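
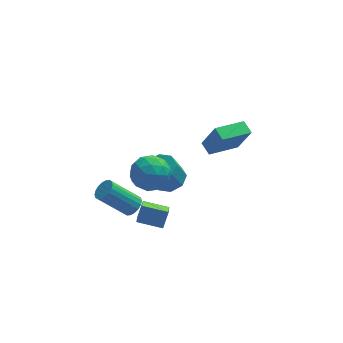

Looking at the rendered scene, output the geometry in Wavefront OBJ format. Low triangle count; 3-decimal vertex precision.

v -1.192 0.272 0.606
v -0.662 -0.465 0.671
v -1.218 -0.749 1.98
v -1.748 -0.012 1.914
v -0.356 0.107 0.925
v -0.912 -0.177 2.234
v -0.54 0.776 0.992
v -1.096 0.491 2.301
v -1.106 1.149 0.833
v -1.662 0.865 2.141
v -1.722 1.009 0.54
v -2.278 0.725 1.849
v -2.028 0.437 0.286
v -2.584 0.153 1.595
v -1.844 -0.231 0.219
v -2.4 -0.516 1.528
v -1.278 -0.605 0.379
v -1.834 -0.889 1.687
v -3.27 -1.102 -0.014
v -2.829 -0.897 0.402
v -4.268 -0.773 1.87
v -4.71 -0.978 1.454
v -2.925 -0.655 0.287
v -4.365 -0.531 1.755
v -3.089 -0.501 0.113
v -4.529 -0.377 1.581
v -3.29 -0.466 -0.087
v -4.729 -0.342 1.381
v -3.486 -0.558 -0.272
v -4.926 -0.434 1.196
v -3.64 -0.756 -0.406
v -5.08 -0.632 1.062
v -3.72 -1.024 -0.462
v -5.16 -0.9 1.006
v -3.712 -1.307 -0.43
v -5.151 -1.183 1.038
v -3.615 -1.549 -0.315
v -5.055 -1.425 1.153
v -3.451 -1.703 -0.141
v -4.891 -1.579 1.327
v -3.251 -1.738 0.059
v -4.69 -1.614 1.527
v -3.054 -1.646 0.244
v -4.494 -1.522 1.712
v -2.9 -1.448 0.378
v -4.34 -1.324 1.846
v -2.82 -1.18 0.434
v -4.26 -1.056 1.902
v 1.039 1.682 0.958
v 1.651 1.237 2.558
v 0.756 2.4 1.265
v 1.368 1.955 2.865
v 2.692 2.505 0.555
v 3.304 2.06 2.155
v 2.409 3.223 0.862
v 3.021 2.778 2.462
v -1.906 -2.607 -0.106
v -2.042 -3.353 0.277
v -3.172 -2.218 0.202
v -3.308 -2.964 0.585
v -1.572 -2.216 0.775
v -1.708 -2.962 1.158
v -2.838 -1.827 1.083
v -2.974 -2.573 1.466
v -3.169 -1.437 3.952
v -2.377 -0.75 3.605
v -2.503 -2.73 2.915
v -1.711 -2.043 2.568
v -1.709 -2.407 3.61
v -2.12 -1.608 4.251
v -2.76 -1.872 2.269
v -3.171 -1.073 2.91
v -2.124 -1.02 2.564
v -1.474 -1.35 3.394
v -3.406 -2.13 3.126
v -2.756 -2.46 3.956
v -2.831 -0.98 3.87
v -2.049 -2.5 2.65
v -2.047 -2.714 3.263
v -1.582 -2.31 3.059
v -2.68 -1.484 4.249
v -2.215 -1.08 4.045
v -1.822 -2.054 4.049
v -2.665 -2.4 2.475
v -2.2 -1.996 2.271
v -3.298 -1.17 3.461
v -2.833 -0.766 3.257
v -3.058 -1.426 2.471
v -2.217 -0.735 3.054
v -1.826 -1.495 2.444
v -2.442 -1.394 2.269
v -2.684 -0.925 2.645
v -1.835 -0.929 3.541
v -1.444 -1.689 2.932
v -1.442 -1.903 3.544
v -1.684 -1.433 3.921
v -1.687 -1.087 2.93
v -3.436 -1.791 3.588
v -3.045 -2.551 2.979
v -3.196 -2.047 2.599
v -3.438 -1.577 2.976
v -3.054 -1.985 4.076
v -2.663 -2.745 3.466
v -2.196 -2.555 3.875
v -2.438 -2.086 4.251
v -3.193 -2.393 3.59
f 2 1 5
f 2 5 3
f 3 5 6
f 3 6 4
f 5 1 7
f 5 7 6
f 6 7 8
f 6 8 4
f 7 1 9
f 7 9 8
f 8 9 10
f 8 10 4
f 9 1 11
f 9 11 10
f 10 11 12
f 10 12 4
f 11 1 13
f 11 13 12
f 12 13 14
f 12 14 4
f 13 1 15
f 13 15 14
f 14 15 16
f 14 16 4
f 15 1 17
f 15 17 16
f 16 17 18
f 16 18 4
f 17 1 2
f 17 2 18
f 18 2 3
f 18 3 4
f 20 19 23
f 20 23 21
f 21 23 24
f 21 24 22
f 23 19 25
f 23 25 24
f 24 25 26
f 24 26 22
f 25 19 27
f 25 27 26
f 26 27 28
f 26 28 22
f 27 19 29
f 27 29 28
f 28 29 30
f 28 30 22
f 29 19 31
f 29 31 30
f 30 31 32
f 30 32 22
f 31 19 33
f 31 33 32
f 32 33 34
f 32 34 22
f 33 19 35
f 33 35 34
f 34 35 36
f 34 36 22
f 35 19 37
f 35 37 36
f 36 37 38
f 36 38 22
f 37 19 39
f 37 39 38
f 38 39 40
f 38 40 22
f 39 19 41
f 39 41 40
f 40 41 42
f 40 42 22
f 41 19 43
f 41 43 42
f 42 43 44
f 42 44 22
f 43 19 45
f 43 45 44
f 44 45 46
f 44 46 22
f 45 19 47
f 45 47 46
f 46 47 48
f 46 48 22
f 47 19 20
f 47 20 48
f 48 20 21
f 48 21 22
f 50 52 49
f 53 50 49
f 49 52 51
f 51 53 49
f 50 56 52
f 54 50 53
f 54 56 50
f 52 56 51
f 55 53 51
f 51 56 55
f 55 54 53
f 56 54 55
f 58 60 57
f 61 58 57
f 57 60 59
f 59 61 57
f 58 64 60
f 62 58 61
f 62 64 58
f 60 64 59
f 63 61 59
f 59 64 63
f 63 62 61
f 64 62 63
f 65 102 81
f 102 76 105
f 81 105 70
f 102 105 81
f 65 81 77
f 81 70 82
f 77 82 66
f 81 82 77
f 65 77 86
f 77 66 87
f 86 87 72
f 77 87 86
f 65 86 98
f 86 72 101
f 98 101 75
f 86 101 98
f 65 98 102
f 98 75 106
f 102 106 76
f 98 106 102
f 66 82 93
f 82 70 96
f 93 96 74
f 82 96 93
f 70 105 83
f 105 76 104
f 83 104 69
f 105 104 83
f 76 106 103
f 106 75 99
f 103 99 67
f 106 99 103
f 75 101 100
f 101 72 88
f 100 88 71
f 101 88 100
f 72 87 92
f 87 66 89
f 92 89 73
f 87 89 92
f 68 94 80
f 94 74 95
f 80 95 69
f 94 95 80
f 68 80 78
f 80 69 79
f 78 79 67
f 80 79 78
f 68 78 85
f 78 67 84
f 85 84 71
f 78 84 85
f 68 85 90
f 85 71 91
f 90 91 73
f 85 91 90
f 68 90 94
f 90 73 97
f 94 97 74
f 90 97 94
f 69 95 83
f 95 74 96
f 83 96 70
f 95 96 83
f 67 79 103
f 79 69 104
f 103 104 76
f 79 104 103
f 71 84 100
f 84 67 99
f 100 99 75
f 84 99 100
f 73 91 92
f 91 71 88
f 92 88 72
f 91 88 92
f 74 97 93
f 97 73 89
f 93 89 66
f 97 89 93



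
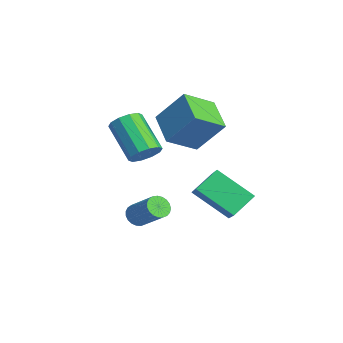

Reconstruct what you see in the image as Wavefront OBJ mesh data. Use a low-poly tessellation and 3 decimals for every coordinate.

v 1.201 0.969 -2.469
v 2.347 0.76 -1.639
v 0.862 1.927 -1.76
v 2.007 1.719 -0.93
v 2.213 2.141 -3.57
v 3.358 1.933 -2.74
v 1.873 3.1 -2.861
v 3.019 2.891 -2.031
v -0.215 0.399 -0.262
v -1.735 0.441 0.353
v -0.508 1.758 -1.076
v -2.027 1.799 -0.46
v 0.387 1.381 1.16
v -1.132 1.422 1.776
v 0.095 2.739 0.347
v -1.425 2.781 0.962
v 1.773 -1.049 0.239
v 2.22 -1.025 0.777
v 0.794 -1.386 1.979
v 0.347 -1.411 1.441
v 2.066 -0.626 0.714
v 0.639 -0.987 1.915
v 1.8 -0.389 0.469
v 0.373 -0.75 1.67
v 1.523 -0.404 0.136
v 0.096 -0.765 1.338
v 1.343 -0.666 -0.157
v -0.084 -1.027 1.044
v 1.326 -1.074 -0.299
v -0.1 -1.435 0.903
v 1.481 -1.473 -0.235
v 0.054 -1.834 0.966
v 1.747 -1.71 0.01
v 0.32 -2.071 1.211
v 2.024 -1.695 0.342
v 0.597 -2.056 1.544
v 2.204 -1.433 0.636
v 0.777 -1.794 1.837
v 0.018 -0.864 -4.074
v 0.271 -0.614 -4.494
v 1.336 -0.067 -3.526
v 1.082 -0.316 -3.106
v 0.124 -0.453 -4.424
v 1.189 0.095 -3.456
v -0.041 -0.363 -4.294
v 1.024 0.185 -3.325
v -0.195 -0.359 -4.125
v 0.869 0.188 -3.157
v -0.313 -0.443 -3.948
v 0.751 0.105 -2.98
v -0.374 -0.6 -3.793
v 0.691 -0.052 -2.825
v -0.367 -0.802 -3.686
v 0.698 -0.254 -2.718
v -0.294 -1.015 -3.646
v 0.771 -0.467 -2.678
v -0.166 -1.201 -3.681
v 0.898 -0.654 -2.713
v -0.007 -1.33 -3.783
v 1.058 -0.782 -2.815
v 0.156 -1.378 -3.936
v 1.221 -0.83 -2.967
v 0.296 -1.337 -4.112
v 1.36 -0.789 -3.144
v 0.387 -1.214 -4.282
v 1.452 -0.666 -3.314
v 0.415 -1.031 -4.416
v 1.479 -0.483 -3.448
v 0.373 -0.819 -4.491
v 1.438 -0.271 -3.523
f 2 4 1
f 5 2 1
f 1 4 3
f 3 5 1
f 2 8 4
f 6 2 5
f 6 8 2
f 4 8 3
f 7 5 3
f 3 8 7
f 7 6 5
f 8 6 7
f 10 12 9
f 13 10 9
f 9 12 11
f 11 13 9
f 10 16 12
f 14 10 13
f 14 16 10
f 12 16 11
f 15 13 11
f 11 16 15
f 15 14 13
f 16 14 15
f 18 17 21
f 18 21 19
f 19 21 22
f 19 22 20
f 21 17 23
f 21 23 22
f 22 23 24
f 22 24 20
f 23 17 25
f 23 25 24
f 24 25 26
f 24 26 20
f 25 17 27
f 25 27 26
f 26 27 28
f 26 28 20
f 27 17 29
f 27 29 28
f 28 29 30
f 28 30 20
f 29 17 31
f 29 31 30
f 30 31 32
f 30 32 20
f 31 17 33
f 31 33 32
f 32 33 34
f 32 34 20
f 33 17 35
f 33 35 34
f 34 35 36
f 34 36 20
f 35 17 37
f 35 37 36
f 36 37 38
f 36 38 20
f 37 17 18
f 37 18 38
f 38 18 19
f 38 19 20
f 40 39 43
f 40 43 41
f 41 43 44
f 41 44 42
f 43 39 45
f 43 45 44
f 44 45 46
f 44 46 42
f 45 39 47
f 45 47 46
f 46 47 48
f 46 48 42
f 47 39 49
f 47 49 48
f 48 49 50
f 48 50 42
f 49 39 51
f 49 51 50
f 50 51 52
f 50 52 42
f 51 39 53
f 51 53 52
f 52 53 54
f 52 54 42
f 53 39 55
f 53 55 54
f 54 55 56
f 54 56 42
f 55 39 57
f 55 57 56
f 56 57 58
f 56 58 42
f 57 39 59
f 57 59 58
f 58 59 60
f 58 60 42
f 59 39 61
f 59 61 60
f 60 61 62
f 60 62 42
f 61 39 63
f 61 63 62
f 62 63 64
f 62 64 42
f 63 39 65
f 63 65 64
f 64 65 66
f 64 66 42
f 65 39 67
f 65 67 66
f 66 67 68
f 66 68 42
f 67 39 69
f 67 69 68
f 68 69 70
f 68 70 42
f 69 39 40
f 69 40 70
f 70 40 41
f 70 41 42



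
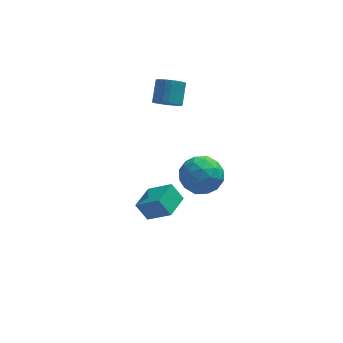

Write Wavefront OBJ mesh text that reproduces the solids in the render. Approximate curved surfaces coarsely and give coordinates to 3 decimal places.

v -1.801 2.211 3.118
v -1.063 1.92 3.223
v -0.801 2.939 4.206
v -1.539 3.229 4.102
v -1.015 2.128 2.995
v -0.753 3.147 3.978
v -1.086 2.348 2.786
v -0.825 3.367 3.769
v -1.267 2.547 2.627
v -1.005 3.566 3.61
v -1.529 2.696 2.543
v -1.267 3.714 3.527
v -1.832 2.77 2.547
v -1.57 3.789 3.53
v -2.13 2.759 2.638
v -1.868 3.778 3.621
v -2.379 2.665 2.802
v -2.117 3.683 3.785
v -2.539 2.501 3.014
v -2.277 3.52 3.997
v -2.587 2.293 3.242
v -2.325 3.312 4.225
v -2.515 2.073 3.451
v -2.254 3.092 4.434
v -2.335 1.874 3.61
v -2.073 2.893 4.593
v -2.073 1.726 3.693
v -1.811 2.744 4.677
v -1.77 1.651 3.69
v -1.508 2.67 4.673
v -1.472 1.662 3.599
v -1.21 2.681 4.582
v -1.223 1.757 3.435
v -0.961 2.775 4.418
v -3.057 -0.695 -4.013
v -3.67 -0.363 -3.048
v -2.297 0.69 -4.007
v -2.909 1.022 -3.042
v -1.851 -1.362 -3.018
v -2.463 -1.03 -2.053
v -1.09 0.023 -3.012
v -1.703 0.355 -2.047
v -0.634 -2.782 3.257
v 0.275 -2.966 2.465
v -1.255 -4.634 2.975
v -0.346 -4.818 2.183
v -0.102 -4.679 3.37
v 0.281 -3.534 3.545
v -1.261 -4.066 1.895
v -0.878 -2.921 2.07
v -0.112 -3.76 1.624
v 0.604 -4.139 2.536
v -1.584 -3.461 2.904
v -0.868 -3.84 3.816
v -0.125 -2.711 2.886
v -0.855 -4.889 2.554
v -0.712 -4.807 3.252
v -0.177 -4.915 2.787
v -0.122 -3.045 3.52
v 0.413 -3.154 3.055
v 0.191 -4.16 3.587
v -1.393 -4.446 2.385
v -0.858 -4.555 1.92
v -0.803 -2.685 2.653
v -0.268 -2.793 2.188
v -1.171 -3.44 1.853
v 0.182 -3.286 1.926
v -0.183 -4.375 1.76
v -0.721 -3.932 1.591
v -0.496 -3.26 1.694
v 0.603 -3.509 2.462
v 0.238 -4.598 2.296
v 0.381 -4.516 2.994
v 0.606 -3.843 3.096
v 0.375 -3.975 1.967
v -1.218 -3.002 3.144
v -1.583 -4.091 2.978
v -1.586 -3.757 2.344
v -1.361 -3.084 2.446
v -0.797 -3.225 3.68
v -1.162 -4.314 3.514
v -0.484 -4.34 3.746
v -0.259 -3.668 3.849
v -1.355 -3.625 3.473
f 2 1 5
f 2 5 3
f 3 5 6
f 3 6 4
f 5 1 7
f 5 7 6
f 6 7 8
f 6 8 4
f 7 1 9
f 7 9 8
f 8 9 10
f 8 10 4
f 9 1 11
f 9 11 10
f 10 11 12
f 10 12 4
f 11 1 13
f 11 13 12
f 12 13 14
f 12 14 4
f 13 1 15
f 13 15 14
f 14 15 16
f 14 16 4
f 15 1 17
f 15 17 16
f 16 17 18
f 16 18 4
f 17 1 19
f 17 19 18
f 18 19 20
f 18 20 4
f 19 1 21
f 19 21 20
f 20 21 22
f 20 22 4
f 21 1 23
f 21 23 22
f 22 23 24
f 22 24 4
f 23 1 25
f 23 25 24
f 24 25 26
f 24 26 4
f 25 1 27
f 25 27 26
f 26 27 28
f 26 28 4
f 27 1 29
f 27 29 28
f 28 29 30
f 28 30 4
f 29 1 31
f 29 31 30
f 30 31 32
f 30 32 4
f 31 1 33
f 31 33 32
f 32 33 34
f 32 34 4
f 33 1 2
f 33 2 34
f 34 2 3
f 34 3 4
f 36 38 35
f 39 36 35
f 35 38 37
f 37 39 35
f 36 42 38
f 40 36 39
f 40 42 36
f 38 42 37
f 41 39 37
f 37 42 41
f 41 40 39
f 42 40 41
f 43 80 59
f 80 54 83
f 59 83 48
f 80 83 59
f 43 59 55
f 59 48 60
f 55 60 44
f 59 60 55
f 43 55 64
f 55 44 65
f 64 65 50
f 55 65 64
f 43 64 76
f 64 50 79
f 76 79 53
f 64 79 76
f 43 76 80
f 76 53 84
f 80 84 54
f 76 84 80
f 44 60 71
f 60 48 74
f 71 74 52
f 60 74 71
f 48 83 61
f 83 54 82
f 61 82 47
f 83 82 61
f 54 84 81
f 84 53 77
f 81 77 45
f 84 77 81
f 53 79 78
f 79 50 66
f 78 66 49
f 79 66 78
f 50 65 70
f 65 44 67
f 70 67 51
f 65 67 70
f 46 72 58
f 72 52 73
f 58 73 47
f 72 73 58
f 46 58 56
f 58 47 57
f 56 57 45
f 58 57 56
f 46 56 63
f 56 45 62
f 63 62 49
f 56 62 63
f 46 63 68
f 63 49 69
f 68 69 51
f 63 69 68
f 46 68 72
f 68 51 75
f 72 75 52
f 68 75 72
f 47 73 61
f 73 52 74
f 61 74 48
f 73 74 61
f 45 57 81
f 57 47 82
f 81 82 54
f 57 82 81
f 49 62 78
f 62 45 77
f 78 77 53
f 62 77 78
f 51 69 70
f 69 49 66
f 70 66 50
f 69 66 70
f 52 75 71
f 75 51 67
f 71 67 44
f 75 67 71



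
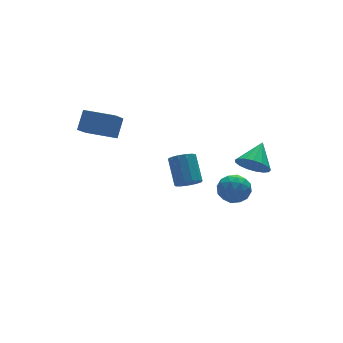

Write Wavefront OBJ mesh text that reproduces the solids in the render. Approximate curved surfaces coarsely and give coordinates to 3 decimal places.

v 2.756 0.229 -2.541
v 3.51 -0.305 -2.684
v 2.13 -0.875 -1.716
v 2.884 -1.409 -1.859
v 2.946 -0.646 -1.321
v 3.333 0.036 -1.831
v 2.307 -1.216 -2.569
v 2.694 -0.534 -3.079
v 3.233 -1.199 -2.701
v 3.628 -0.846 -1.93
v 2.012 -0.334 -2.47
v 2.407 0.019 -1.699
v 3.188 0.059 -2.685
v 2.452 -1.239 -1.715
v 2.488 -0.791 -1.399
v 2.932 -1.105 -1.483
v 3.084 0.26 -2.184
v 3.527 -0.054 -2.267
v 3.196 -0.255 -1.466
v 2.113 -1.126 -2.133
v 2.556 -1.44 -2.216
v 2.708 -0.075 -2.917
v 3.152 -0.389 -3.001
v 2.444 -0.925 -2.934
v 3.469 -0.78 -2.779
v 3.101 -1.429 -2.294
v 2.761 -1.316 -2.712
v 2.989 -0.915 -3.011
v 3.701 -0.573 -2.325
v 3.333 -1.222 -1.84
v 3.369 -0.774 -1.524
v 3.597 -0.372 -1.824
v 3.538 -1.098 -2.336
v 2.307 0.042 -2.56
v 1.939 -0.607 -2.075
v 2.043 -0.808 -2.576
v 2.271 -0.406 -2.876
v 2.539 0.249 -2.106
v 2.171 -0.4 -1.621
v 2.651 -0.265 -1.389
v 2.879 0.136 -1.688
v 2.102 -0.082 -2.064
v -2.655 1.517 2.232
v -3.409 0.868 3.099
v -3.764 2.806 2.233
v -4.518 2.156 3.101
v -2.042 2.044 3.159
v -2.796 1.394 4.027
v -3.151 3.332 3.161
v -3.905 2.683 4.028
v -1.502 -3.556 1.763
v -0.912 -3.852 1.925
v -0.628 -2.7 2.999
v -1.218 -2.404 2.837
v -0.835 -3.606 1.641
v -0.551 -2.455 2.715
v -0.97 -3.345 1.396
v -0.686 -2.193 2.47
v -1.274 -3.15 1.267
v -0.99 -1.998 2.341
v -1.65 -3.084 1.296
v -1.367 -1.932 2.37
v -1.98 -3.168 1.473
v -1.696 -2.016 2.547
v -2.157 -3.375 1.743
v -1.873 -2.224 2.816
v -2.127 -3.64 2.018
v -1.843 -2.488 3.092
v -1.898 -3.878 2.213
v -1.614 -2.726 3.287
v -1.543 -4.013 2.265
v -1.26 -2.862 3.338
v -1.176 -4.004 2.157
v -0.892 -2.852 3.231
v 2.684 -2.513 0.879
v 3.073 -2.201 0.094
v 3.736 -1.707 1.721
v 2.763 -1.896 0.189
v 2.435 -1.732 0.441
v 2.164 -1.747 0.794
v 2.013 -1.938 1.166
v 2.015 -2.26 1.473
v 2.17 -2.641 1.644
v 2.444 -2.992 1.639
v 2.772 -3.234 1.461
v 3.08 -3.311 1.149
v 3.298 -3.205 0.775
v 3.375 -2.94 0.425
v 3.294 -2.578 0.18
f 1 38 17
f 38 12 41
f 17 41 6
f 38 41 17
f 1 17 13
f 17 6 18
f 13 18 2
f 17 18 13
f 1 13 22
f 13 2 23
f 22 23 8
f 13 23 22
f 1 22 34
f 22 8 37
f 34 37 11
f 22 37 34
f 1 34 38
f 34 11 42
f 38 42 12
f 34 42 38
f 2 18 29
f 18 6 32
f 29 32 10
f 18 32 29
f 6 41 19
f 41 12 40
f 19 40 5
f 41 40 19
f 12 42 39
f 42 11 35
f 39 35 3
f 42 35 39
f 11 37 36
f 37 8 24
f 36 24 7
f 37 24 36
f 8 23 28
f 23 2 25
f 28 25 9
f 23 25 28
f 4 30 16
f 30 10 31
f 16 31 5
f 30 31 16
f 4 16 14
f 16 5 15
f 14 15 3
f 16 15 14
f 4 14 21
f 14 3 20
f 21 20 7
f 14 20 21
f 4 21 26
f 21 7 27
f 26 27 9
f 21 27 26
f 4 26 30
f 26 9 33
f 30 33 10
f 26 33 30
f 5 31 19
f 31 10 32
f 19 32 6
f 31 32 19
f 3 15 39
f 15 5 40
f 39 40 12
f 15 40 39
f 7 20 36
f 20 3 35
f 36 35 11
f 20 35 36
f 9 27 28
f 27 7 24
f 28 24 8
f 27 24 28
f 10 33 29
f 33 9 25
f 29 25 2
f 33 25 29
f 44 46 43
f 47 44 43
f 43 46 45
f 45 47 43
f 44 50 46
f 48 44 47
f 48 50 44
f 46 50 45
f 49 47 45
f 45 50 49
f 49 48 47
f 50 48 49
f 52 51 55
f 52 55 53
f 53 55 56
f 53 56 54
f 55 51 57
f 55 57 56
f 56 57 58
f 56 58 54
f 57 51 59
f 57 59 58
f 58 59 60
f 58 60 54
f 59 51 61
f 59 61 60
f 60 61 62
f 60 62 54
f 61 51 63
f 61 63 62
f 62 63 64
f 62 64 54
f 63 51 65
f 63 65 64
f 64 65 66
f 64 66 54
f 65 51 67
f 65 67 66
f 66 67 68
f 66 68 54
f 67 51 69
f 67 69 68
f 68 69 70
f 68 70 54
f 69 51 71
f 69 71 70
f 70 71 72
f 70 72 54
f 71 51 73
f 71 73 72
f 72 73 74
f 72 74 54
f 73 51 52
f 73 52 74
f 74 52 53
f 74 53 54
f 76 75 78
f 76 78 77
f 78 75 79
f 78 79 77
f 79 75 80
f 79 80 77
f 80 75 81
f 80 81 77
f 81 75 82
f 81 82 77
f 82 75 83
f 82 83 77
f 83 75 84
f 83 84 77
f 84 75 85
f 84 85 77
f 85 75 86
f 85 86 77
f 86 75 87
f 86 87 77
f 87 75 88
f 87 88 77
f 88 75 89
f 88 89 77
f 89 75 76
f 89 76 77



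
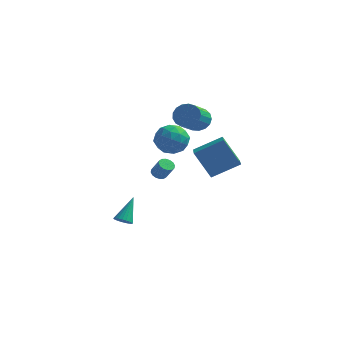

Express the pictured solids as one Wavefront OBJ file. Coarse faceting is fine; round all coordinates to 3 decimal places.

v 2.162 1.717 3.391
v 2.832 1.947 3.841
v 2.709 0.394 4.82
v 2.038 0.163 4.369
v 2.522 2.1 4.045
v 2.398 0.547 5.024
v 2.129 2.166 4.1
v 2.005 0.613 5.078
v 1.744 2.129 3.991
v 1.62 0.575 4.97
v 1.454 1.997 3.746
v 1.33 0.444 4.724
v 1.327 1.801 3.419
v 1.203 0.248 4.397
v 1.391 1.585 3.085
v 1.267 0.032 4.064
v 1.631 1.4 2.822
v 1.507 -0.153 3.8
v 1.993 1.288 2.688
v 1.87 -0.266 3.667
v 2.394 1.273 2.716
v 2.27 -0.28 3.695
v 2.742 1.36 2.898
v 2.618 -0.193 3.877
v 2.957 1.529 3.193
v 2.833 -0.024 4.172
v 2.989 1.741 3.534
v 2.865 0.188 4.512
v 0.535 -0.235 -0.273
v 0.899 -0.448 -0.543
v 1.448 -0.657 0.364
v 1.085 -0.445 0.633
v 0.966 -0.198 -0.525
v 1.515 -0.407 0.381
v 0.917 0.041 -0.44
v 1.466 -0.168 0.466
v 0.766 0.207 -0.311
v 1.315 -0.002 0.596
v 0.553 0.254 -0.171
v 1.102 0.045 0.735
v 0.335 0.169 -0.059
v 0.885 -0.04 0.848
v 0.172 -0.023 -0.004
v 0.721 -0.232 0.903
v 0.105 -0.273 -0.021
v 0.654 -0.482 0.885
v 0.154 -0.512 -0.106
v 0.703 -0.721 0.8
v 0.305 -0.678 -0.236
v 0.854 -0.887 0.671
v 0.518 -0.725 -0.375
v 1.067 -0.934 0.531
v 0.735 -0.64 -0.488
v 1.285 -0.849 0.419
v 1.72 -1.62 3.845
v 2.368 -2.027 4.566
v 1.832 -3.053 2.934
v 2.48 -3.46 3.655
v 1.467 -3.302 3.888
v 1.398 -2.417 4.451
v 2.802 -2.663 3.049
v 2.733 -1.778 3.612
v 3.037 -2.672 4.073
v 2.212 -3.067 4.592
v 1.988 -2.013 2.908
v 1.163 -2.408 3.427
v 2.034 -1.698 4.285
v 2.166 -3.382 3.215
v 1.571 -3.289 3.352
v 1.952 -3.529 3.775
v 1.464 -1.927 4.218
v 1.845 -2.166 4.642
v 1.316 -2.915 4.244
v 2.355 -2.914 2.858
v 2.736 -3.153 3.282
v 2.248 -1.551 3.725
v 2.629 -1.791 4.148
v 2.884 -2.165 3.256
v 2.808 -2.316 4.42
v 2.874 -3.158 3.884
v 3.063 -2.69 3.528
v 3.023 -2.17 3.859
v 2.323 -2.548 4.725
v 2.389 -3.39 4.189
v 1.794 -3.298 4.327
v 1.753 -2.777 4.657
v 2.717 -2.927 4.435
v 1.811 -1.69 3.311
v 1.877 -2.532 2.775
v 2.447 -2.303 2.843
v 2.406 -1.782 3.173
v 1.326 -1.922 3.616
v 1.392 -2.764 3.08
v 1.177 -2.91 3.641
v 1.137 -2.39 3.972
v 1.483 -2.153 3.065
v 1.726 2.275 0.626
v 2.34 0.543 1.247
v 3.207 3.117 1.512
v 3.821 1.385 2.132
v 2.819 2.075 -1.012
v 3.433 0.343 -0.392
v 4.3 2.917 -0.127
v 4.914 1.185 0.494
v -1.244 -1.296 -3.903
v -0.749 -1.551 -3.742
v -1.056 -0.084 -2.557
v -0.671 -1.387 -3.9
v -0.693 -1.207 -4.06
v -0.809 -1.042 -4.192
v -1.001 -0.921 -4.273
v -1.235 -0.865 -4.291
v -1.471 -0.884 -4.242
v -1.667 -0.973 -4.134
v -1.79 -1.119 -3.986
v -1.818 -1.295 -3.824
v -1.748 -1.471 -3.675
v -1.59 -1.617 -3.565
v -1.372 -1.707 -3.514
v -1.132 -1.726 -3.53
v -0.912 -1.671 -3.611
f 2 1 5
f 2 5 3
f 3 5 6
f 3 6 4
f 5 1 7
f 5 7 6
f 6 7 8
f 6 8 4
f 7 1 9
f 7 9 8
f 8 9 10
f 8 10 4
f 9 1 11
f 9 11 10
f 10 11 12
f 10 12 4
f 11 1 13
f 11 13 12
f 12 13 14
f 12 14 4
f 13 1 15
f 13 15 14
f 14 15 16
f 14 16 4
f 15 1 17
f 15 17 16
f 16 17 18
f 16 18 4
f 17 1 19
f 17 19 18
f 18 19 20
f 18 20 4
f 19 1 21
f 19 21 20
f 20 21 22
f 20 22 4
f 21 1 23
f 21 23 22
f 22 23 24
f 22 24 4
f 23 1 25
f 23 25 24
f 24 25 26
f 24 26 4
f 25 1 27
f 25 27 26
f 26 27 28
f 26 28 4
f 27 1 2
f 27 2 28
f 28 2 3
f 28 3 4
f 30 29 33
f 30 33 31
f 31 33 34
f 31 34 32
f 33 29 35
f 33 35 34
f 34 35 36
f 34 36 32
f 35 29 37
f 35 37 36
f 36 37 38
f 36 38 32
f 37 29 39
f 37 39 38
f 38 39 40
f 38 40 32
f 39 29 41
f 39 41 40
f 40 41 42
f 40 42 32
f 41 29 43
f 41 43 42
f 42 43 44
f 42 44 32
f 43 29 45
f 43 45 44
f 44 45 46
f 44 46 32
f 45 29 47
f 45 47 46
f 46 47 48
f 46 48 32
f 47 29 49
f 47 49 48
f 48 49 50
f 48 50 32
f 49 29 51
f 49 51 50
f 50 51 52
f 50 52 32
f 51 29 53
f 51 53 52
f 52 53 54
f 52 54 32
f 53 29 30
f 53 30 54
f 54 30 31
f 54 31 32
f 55 92 71
f 92 66 95
f 71 95 60
f 92 95 71
f 55 71 67
f 71 60 72
f 67 72 56
f 71 72 67
f 55 67 76
f 67 56 77
f 76 77 62
f 67 77 76
f 55 76 88
f 76 62 91
f 88 91 65
f 76 91 88
f 55 88 92
f 88 65 96
f 92 96 66
f 88 96 92
f 56 72 83
f 72 60 86
f 83 86 64
f 72 86 83
f 60 95 73
f 95 66 94
f 73 94 59
f 95 94 73
f 66 96 93
f 96 65 89
f 93 89 57
f 96 89 93
f 65 91 90
f 91 62 78
f 90 78 61
f 91 78 90
f 62 77 82
f 77 56 79
f 82 79 63
f 77 79 82
f 58 84 70
f 84 64 85
f 70 85 59
f 84 85 70
f 58 70 68
f 70 59 69
f 68 69 57
f 70 69 68
f 58 68 75
f 68 57 74
f 75 74 61
f 68 74 75
f 58 75 80
f 75 61 81
f 80 81 63
f 75 81 80
f 58 80 84
f 80 63 87
f 84 87 64
f 80 87 84
f 59 85 73
f 85 64 86
f 73 86 60
f 85 86 73
f 57 69 93
f 69 59 94
f 93 94 66
f 69 94 93
f 61 74 90
f 74 57 89
f 90 89 65
f 74 89 90
f 63 81 82
f 81 61 78
f 82 78 62
f 81 78 82
f 64 87 83
f 87 63 79
f 83 79 56
f 87 79 83
f 98 100 97
f 101 98 97
f 97 100 99
f 99 101 97
f 98 104 100
f 102 98 101
f 102 104 98
f 100 104 99
f 103 101 99
f 99 104 103
f 103 102 101
f 104 102 103
f 106 105 108
f 106 108 107
f 108 105 109
f 108 109 107
f 109 105 110
f 109 110 107
f 110 105 111
f 110 111 107
f 111 105 112
f 111 112 107
f 112 105 113
f 112 113 107
f 113 105 114
f 113 114 107
f 114 105 115
f 114 115 107
f 115 105 116
f 115 116 107
f 116 105 117
f 116 117 107
f 117 105 118
f 117 118 107
f 118 105 119
f 118 119 107
f 119 105 120
f 119 120 107
f 120 105 121
f 120 121 107
f 121 105 106
f 121 106 107



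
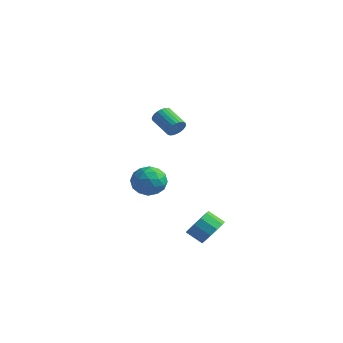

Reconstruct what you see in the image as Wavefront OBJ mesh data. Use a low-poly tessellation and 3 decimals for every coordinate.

v -2.558 -1.237 -1.718
v -1.56 -1.201 -1.735
v -2.52 -2.659 -2.485
v -1.522 -2.623 -2.502
v -2.002 -2.752 -1.635
v -2.026 -1.873 -1.162
v -2.054 -1.987 -3.058
v -2.078 -1.108 -2.585
v -1.249 -1.665 -2.563
v -1.217 -2.137 -1.684
v -2.863 -1.723 -2.536
v -2.831 -2.195 -1.657
v -2.062 -1.094 -1.66
v -2.018 -2.766 -2.56
v -2.3 -2.842 -2.051
v -1.713 -2.821 -2.061
v -2.336 -1.489 -1.322
v -1.75 -1.468 -1.332
v -2.01 -2.38 -1.274
v -2.33 -2.392 -2.888
v -1.744 -2.371 -2.898
v -2.367 -1.039 -2.159
v -1.78 -1.018 -2.169
v -2.07 -1.48 -2.946
v -1.293 -1.345 -2.156
v -1.27 -2.181 -2.607
v -1.583 -1.808 -2.934
v -1.597 -1.291 -2.655
v -1.274 -1.623 -1.639
v -1.251 -2.459 -2.09
v -1.534 -2.535 -1.581
v -1.548 -2.018 -1.302
v -1.091 -1.896 -2.126
v -2.829 -1.401 -2.13
v -2.806 -2.237 -2.581
v -2.532 -1.842 -2.918
v -2.546 -1.325 -2.639
v -2.81 -1.679 -1.613
v -2.787 -2.515 -2.064
v -2.483 -2.569 -1.565
v -2.497 -2.052 -1.286
v -2.989 -1.964 -2.094
v 3.134 -3.37 -3.526
v 3.628 -3.306 -2.825
v 2.82 -3.547 -2.233
v 2.326 -3.61 -2.934
v 3.441 -2.865 -2.901
v 2.633 -3.106 -2.309
v 3.157 -2.585 -3.175
v 2.349 -2.826 -2.583
v 2.865 -2.553 -3.561
v 2.057 -2.794 -2.969
v 2.659 -2.781 -3.935
v 1.851 -3.022 -3.344
v 2.604 -3.196 -4.18
v 1.795 -3.436 -3.588
v 2.716 -3.666 -4.217
v 1.908 -3.906 -3.625
v 2.962 -4.041 -4.034
v 2.154 -4.282 -3.443
v 3.262 -4.204 -3.69
v 2.454 -4.445 -3.099
v 3.522 -4.102 -3.294
v 2.713 -4.342 -2.703
v 3.658 -3.767 -2.971
v 2.85 -4.008 -2.38
v 0.94 -3.47 3.001
v 1.199 -3.282 3.46
v 0.038 -3.002 3.999
v -0.22 -3.19 3.539
v 1.187 -3.099 3.34
v 0.026 -2.82 3.879
v 1.138 -2.973 3.169
v -0.023 -2.694 3.707
v 1.059 -2.923 2.972
v -0.102 -2.644 3.51
v 0.961 -2.956 2.779
v -0.2 -2.676 3.317
v 0.861 -3.067 2.62
v -0.3 -2.788 3.158
v 0.772 -3.24 2.519
v -0.389 -2.96 3.057
v 0.71 -3.447 2.491
v -0.451 -3.167 3.03
v 0.682 -3.658 2.541
v -0.479 -3.378 3.08
v 0.694 -3.84 2.661
v -0.467 -3.561 3.2
v 0.743 -3.966 2.833
v -0.418 -3.687 3.371
v 0.822 -4.016 3.03
v -0.339 -3.737 3.568
v 0.92 -3.984 3.223
v -0.241 -3.704 3.761
v 1.02 -3.872 3.382
v -0.141 -3.593 3.92
v 1.109 -3.7 3.483
v -0.052 -3.42 4.021
v 1.171 -3.493 3.51
v 0.01 -3.213 4.049
f 1 38 17
f 38 12 41
f 17 41 6
f 38 41 17
f 1 17 13
f 17 6 18
f 13 18 2
f 17 18 13
f 1 13 22
f 13 2 23
f 22 23 8
f 13 23 22
f 1 22 34
f 22 8 37
f 34 37 11
f 22 37 34
f 1 34 38
f 34 11 42
f 38 42 12
f 34 42 38
f 2 18 29
f 18 6 32
f 29 32 10
f 18 32 29
f 6 41 19
f 41 12 40
f 19 40 5
f 41 40 19
f 12 42 39
f 42 11 35
f 39 35 3
f 42 35 39
f 11 37 36
f 37 8 24
f 36 24 7
f 37 24 36
f 8 23 28
f 23 2 25
f 28 25 9
f 23 25 28
f 4 30 16
f 30 10 31
f 16 31 5
f 30 31 16
f 4 16 14
f 16 5 15
f 14 15 3
f 16 15 14
f 4 14 21
f 14 3 20
f 21 20 7
f 14 20 21
f 4 21 26
f 21 7 27
f 26 27 9
f 21 27 26
f 4 26 30
f 26 9 33
f 30 33 10
f 26 33 30
f 5 31 19
f 31 10 32
f 19 32 6
f 31 32 19
f 3 15 39
f 15 5 40
f 39 40 12
f 15 40 39
f 7 20 36
f 20 3 35
f 36 35 11
f 20 35 36
f 9 27 28
f 27 7 24
f 28 24 8
f 27 24 28
f 10 33 29
f 33 9 25
f 29 25 2
f 33 25 29
f 44 43 47
f 44 47 45
f 45 47 48
f 45 48 46
f 47 43 49
f 47 49 48
f 48 49 50
f 48 50 46
f 49 43 51
f 49 51 50
f 50 51 52
f 50 52 46
f 51 43 53
f 51 53 52
f 52 53 54
f 52 54 46
f 53 43 55
f 53 55 54
f 54 55 56
f 54 56 46
f 55 43 57
f 55 57 56
f 56 57 58
f 56 58 46
f 57 43 59
f 57 59 58
f 58 59 60
f 58 60 46
f 59 43 61
f 59 61 60
f 60 61 62
f 60 62 46
f 61 43 63
f 61 63 62
f 62 63 64
f 62 64 46
f 63 43 65
f 63 65 64
f 64 65 66
f 64 66 46
f 65 43 44
f 65 44 66
f 66 44 45
f 66 45 46
f 68 67 71
f 68 71 69
f 69 71 72
f 69 72 70
f 71 67 73
f 71 73 72
f 72 73 74
f 72 74 70
f 73 67 75
f 73 75 74
f 74 75 76
f 74 76 70
f 75 67 77
f 75 77 76
f 76 77 78
f 76 78 70
f 77 67 79
f 77 79 78
f 78 79 80
f 78 80 70
f 79 67 81
f 79 81 80
f 80 81 82
f 80 82 70
f 81 67 83
f 81 83 82
f 82 83 84
f 82 84 70
f 83 67 85
f 83 85 84
f 84 85 86
f 84 86 70
f 85 67 87
f 85 87 86
f 86 87 88
f 86 88 70
f 87 67 89
f 87 89 88
f 88 89 90
f 88 90 70
f 89 67 91
f 89 91 90
f 90 91 92
f 90 92 70
f 91 67 93
f 91 93 92
f 92 93 94
f 92 94 70
f 93 67 95
f 93 95 94
f 94 95 96
f 94 96 70
f 95 67 97
f 95 97 96
f 96 97 98
f 96 98 70
f 97 67 99
f 97 99 98
f 98 99 100
f 98 100 70
f 99 67 68
f 99 68 100
f 100 68 69
f 100 69 70



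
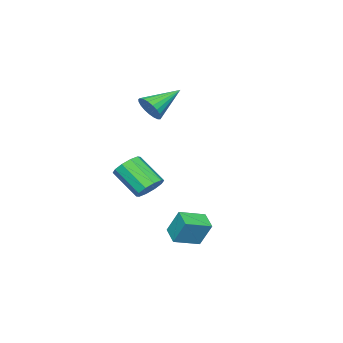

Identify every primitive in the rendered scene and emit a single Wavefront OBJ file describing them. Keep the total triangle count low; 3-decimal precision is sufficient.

v -1.628 -3.197 2.857
v -1.141 -2.949 3.559
v -3.392 -2.523 3.843
v -1.139 -2.643 3.352
v -1.222 -2.432 3.059
v -1.375 -2.353 2.732
v -1.572 -2.42 2.426
v -1.779 -2.622 2.194
v -1.96 -2.923 2.077
v -2.083 -3.272 2.095
v -2.128 -3.607 2.245
v -2.086 -3.872 2.5
v -1.965 -4.02 2.817
v -1.786 -4.026 3.141
v -1.58 -3.888 3.415
v -1.382 -3.631 3.594
v -1.227 -3.299 3.644
v 1.48 0.174 -3.894
v 1.391 0.856 -2.493
v 0.22 0.905 -4.329
v 0.131 1.586 -2.929
v 2.109 1.034 -4.271
v 2.02 1.715 -2.871
v 0.849 1.764 -4.707
v 0.76 2.446 -3.306
v 0.837 -1.331 -1.589
v 1.501 -1.714 -2.022
v 1.447 -3.252 -0.744
v 0.783 -2.869 -0.311
v 1.713 -1.398 -1.633
v 1.659 -2.936 -0.355
v 1.591 -1.057 -1.227
v 1.537 -2.595 0.05
v 1.181 -0.821 -0.96
v 1.127 -2.358 0.318
v 0.639 -0.779 -0.933
v 0.585 -2.317 0.345
v 0.173 -0.948 -1.156
v 0.119 -2.486 0.122
v -0.039 -1.264 -1.545
v -0.093 -2.802 -0.267
v 0.083 -1.605 -1.95
v 0.029 -3.143 -0.673
v 0.493 -1.842 -2.218
v 0.439 -3.379 -0.94
v 1.035 -1.883 -2.245
v 0.981 -3.421 -0.967
f 2 1 4
f 2 4 3
f 4 1 5
f 4 5 3
f 5 1 6
f 5 6 3
f 6 1 7
f 6 7 3
f 7 1 8
f 7 8 3
f 8 1 9
f 8 9 3
f 9 1 10
f 9 10 3
f 10 1 11
f 10 11 3
f 11 1 12
f 11 12 3
f 12 1 13
f 12 13 3
f 13 1 14
f 13 14 3
f 14 1 15
f 14 15 3
f 15 1 16
f 15 16 3
f 16 1 17
f 16 17 3
f 17 1 2
f 17 2 3
f 19 21 18
f 22 19 18
f 18 21 20
f 20 22 18
f 19 25 21
f 23 19 22
f 23 25 19
f 21 25 20
f 24 22 20
f 20 25 24
f 24 23 22
f 25 23 24
f 27 26 30
f 27 30 28
f 28 30 31
f 28 31 29
f 30 26 32
f 30 32 31
f 31 32 33
f 31 33 29
f 32 26 34
f 32 34 33
f 33 34 35
f 33 35 29
f 34 26 36
f 34 36 35
f 35 36 37
f 35 37 29
f 36 26 38
f 36 38 37
f 37 38 39
f 37 39 29
f 38 26 40
f 38 40 39
f 39 40 41
f 39 41 29
f 40 26 42
f 40 42 41
f 41 42 43
f 41 43 29
f 42 26 44
f 42 44 43
f 43 44 45
f 43 45 29
f 44 26 46
f 44 46 45
f 45 46 47
f 45 47 29
f 46 26 27
f 46 27 47
f 47 27 28
f 47 28 29



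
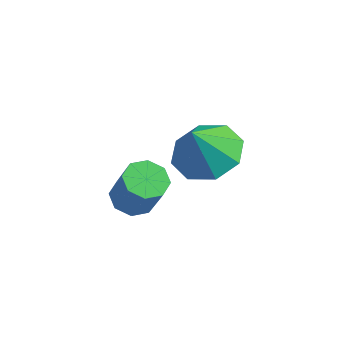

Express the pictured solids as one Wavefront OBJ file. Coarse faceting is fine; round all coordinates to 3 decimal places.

v -3.67 3.698 -2.48
v -3.303 3.231 -2.72
v -2.704 3.096 -1.54
v -3.07 3.562 -1.3
v -3.101 3.674 -2.772
v -2.501 3.539 -1.592
v -3.232 4.131 -2.653
v -2.632 3.996 -1.473
v -3.619 4.334 -2.433
v -3.02 4.199 -1.253
v -4.036 4.164 -2.24
v -3.437 4.029 -1.06
v -4.239 3.721 -2.188
v -3.639 3.586 -1.008
v -4.108 3.264 -2.307
v -3.508 3.129 -1.127
v -3.72 3.061 -2.527
v -3.121 2.926 -1.347
v -1.554 4.123 0.303
v -0.599 4.196 0.367
v -1.586 3.557 1.417
v -0.945 4.777 0.653
v -1.648 4.976 0.733
v -2.296 4.675 0.562
v -2.509 4.05 0.239
v -2.163 3.468 -0.047
v -1.46 3.27 -0.127
v -0.812 3.571 0.044
f 2 1 5
f 2 5 3
f 3 5 6
f 3 6 4
f 5 1 7
f 5 7 6
f 6 7 8
f 6 8 4
f 7 1 9
f 7 9 8
f 8 9 10
f 8 10 4
f 9 1 11
f 9 11 10
f 10 11 12
f 10 12 4
f 11 1 13
f 11 13 12
f 12 13 14
f 12 14 4
f 13 1 15
f 13 15 14
f 14 15 16
f 14 16 4
f 15 1 17
f 15 17 16
f 16 17 18
f 16 18 4
f 17 1 2
f 17 2 18
f 18 2 3
f 18 3 4
f 20 19 22
f 20 22 21
f 22 19 23
f 22 23 21
f 23 19 24
f 23 24 21
f 24 19 25
f 24 25 21
f 25 19 26
f 25 26 21
f 26 19 27
f 26 27 21
f 27 19 28
f 27 28 21
f 28 19 20
f 28 20 21



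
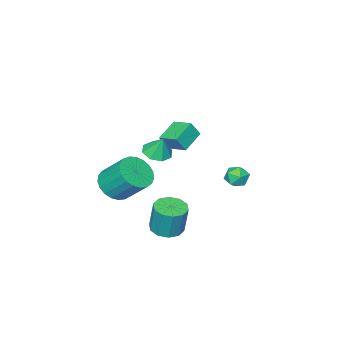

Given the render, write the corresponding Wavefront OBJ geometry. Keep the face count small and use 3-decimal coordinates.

v -1.829 2.267 -2.79
v -1.53 1.95 -3.275
v -2.65 1.61 -2.865
v -2.351 1.293 -3.35
v -2.118 1.254 -2.743
v -1.61 1.66 -2.696
v -2.57 1.9 -3.444
v -2.062 2.306 -3.397
v -1.988 1.723 -3.679
v -1.709 1.324 -3.246
v -2.471 2.236 -2.894
v -2.192 1.837 -2.461
v 0.266 -0.941 -1.606
v 0.938 -1.206 -1.504
v 0.274 -0.539 -0.614
v 0.942 -0.688 -1.714
v 0.55 -0.318 -1.86
v -0.008 -0.313 -1.858
v -0.406 -0.675 -1.708
v -0.41 -1.193 -1.498
v -0.018 -1.563 -1.352
v 0.54 -1.568 -1.354
v -3.531 -3.156 -2.839
v -3.124 -3.378 -2.055
v -3.578 -2.057 -2.503
v -3.171 -2.279 -1.719
v -2.369 -2.941 -3.381
v -1.962 -3.163 -2.597
v -2.416 -1.842 -3.045
v -2.009 -2.064 -2.261
v 2.57 -1.249 -2.921
v 3.456 -0.946 -3.002
v 3.176 0.193 -1.799
v 2.29 -0.111 -1.719
v 3.269 -0.72 -3.26
v 2.989 0.419 -2.057
v 2.961 -0.585 -3.459
v 2.68 0.554 -2.257
v 2.585 -0.565 -3.566
v 2.305 0.574 -2.363
v 2.207 -0.664 -3.561
v 1.927 0.475 -2.358
v 1.892 -0.863 -3.445
v 1.611 0.275 -2.242
v 1.694 -1.13 -3.239
v 1.413 0.009 -2.036
v 1.647 -1.417 -2.978
v 1.367 -0.278 -1.775
v 1.76 -1.675 -2.707
v 1.48 -0.536 -1.504
v 2.013 -1.86 -2.473
v 1.733 -0.721 -1.27
v 2.363 -1.939 -2.317
v 2.082 -0.8 -1.114
v 2.748 -1.899 -2.265
v 2.468 -0.76 -1.062
v 3.103 -1.746 -2.327
v 2.822 -0.607 -1.124
v 3.365 -1.508 -2.491
v 3.085 -0.369 -1.289
v 3.49 -1.225 -2.73
v 3.21 -0.086 -1.527
v 3.157 2.696 -3.586
v 3.599 2.076 -3.472
v 3.625 2.364 -2.001
v 3.183 2.984 -2.114
v 3.885 2.448 -3.55
v 3.911 2.736 -2.078
v 3.893 2.915 -3.642
v 3.919 3.203 -2.17
v 3.62 3.298 -3.712
v 3.646 3.586 -2.24
v 3.17 3.451 -3.734
v 3.196 3.74 -2.262
v 2.715 3.316 -3.699
v 2.741 3.604 -2.228
v 2.429 2.944 -3.622
v 2.455 3.232 -2.15
v 2.421 2.477 -3.53
v 2.447 2.765 -2.058
v 2.694 2.094 -3.46
v 2.72 2.382 -1.988
v 3.144 1.94 -3.438
v 3.17 2.229 -1.966
f 1 12 6
f 1 6 2
f 1 2 8
f 1 8 11
f 1 11 12
f 2 6 10
f 6 12 5
f 12 11 3
f 11 8 7
f 8 2 9
f 4 10 5
f 4 5 3
f 4 3 7
f 4 7 9
f 4 9 10
f 5 10 6
f 3 5 12
f 7 3 11
f 9 7 8
f 10 9 2
f 14 13 16
f 14 16 15
f 16 13 17
f 16 17 15
f 17 13 18
f 17 18 15
f 18 13 19
f 18 19 15
f 19 13 20
f 19 20 15
f 20 13 21
f 20 21 15
f 21 13 22
f 21 22 15
f 22 13 14
f 22 14 15
f 24 26 23
f 27 24 23
f 23 26 25
f 25 27 23
f 24 30 26
f 28 24 27
f 28 30 24
f 26 30 25
f 29 27 25
f 25 30 29
f 29 28 27
f 30 28 29
f 32 31 35
f 32 35 33
f 33 35 36
f 33 36 34
f 35 31 37
f 35 37 36
f 36 37 38
f 36 38 34
f 37 31 39
f 37 39 38
f 38 39 40
f 38 40 34
f 39 31 41
f 39 41 40
f 40 41 42
f 40 42 34
f 41 31 43
f 41 43 42
f 42 43 44
f 42 44 34
f 43 31 45
f 43 45 44
f 44 45 46
f 44 46 34
f 45 31 47
f 45 47 46
f 46 47 48
f 46 48 34
f 47 31 49
f 47 49 48
f 48 49 50
f 48 50 34
f 49 31 51
f 49 51 50
f 50 51 52
f 50 52 34
f 51 31 53
f 51 53 52
f 52 53 54
f 52 54 34
f 53 31 55
f 53 55 54
f 54 55 56
f 54 56 34
f 55 31 57
f 55 57 56
f 56 57 58
f 56 58 34
f 57 31 59
f 57 59 58
f 58 59 60
f 58 60 34
f 59 31 61
f 59 61 60
f 60 61 62
f 60 62 34
f 61 31 32
f 61 32 62
f 62 32 33
f 62 33 34
f 64 63 67
f 64 67 65
f 65 67 68
f 65 68 66
f 67 63 69
f 67 69 68
f 68 69 70
f 68 70 66
f 69 63 71
f 69 71 70
f 70 71 72
f 70 72 66
f 71 63 73
f 71 73 72
f 72 73 74
f 72 74 66
f 73 63 75
f 73 75 74
f 74 75 76
f 74 76 66
f 75 63 77
f 75 77 76
f 76 77 78
f 76 78 66
f 77 63 79
f 77 79 78
f 78 79 80
f 78 80 66
f 79 63 81
f 79 81 80
f 80 81 82
f 80 82 66
f 81 63 83
f 81 83 82
f 82 83 84
f 82 84 66
f 83 63 64
f 83 64 84
f 84 64 65
f 84 65 66



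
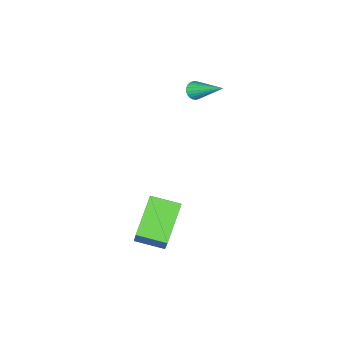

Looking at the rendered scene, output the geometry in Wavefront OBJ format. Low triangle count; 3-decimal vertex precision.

v 2.215 -0.832 -2.522
v 2.796 0.14 -0.934
v 1.275 0.24 -2.835
v 1.856 1.212 -1.247
v 3.744 0.168 -3.693
v 4.325 1.14 -2.105
v 2.804 1.24 -4.006
v 3.385 2.212 -2.418
v -2.801 -3.889 0.881
v -2.4 -4.034 1.196
v -3.099 -2.151 2.059
v -2.301 -3.92 1.054
v -2.278 -3.802 0.886
v -2.335 -3.698 0.717
v -2.463 -3.622 0.573
v -2.642 -3.587 0.476
v -2.846 -3.598 0.441
v -3.042 -3.653 0.473
v -3.202 -3.744 0.567
v -3.301 -3.857 0.709
v -3.324 -3.975 0.877
v -3.267 -4.08 1.046
v -3.14 -4.156 1.19
v -2.96 -4.191 1.287
v -2.757 -4.18 1.322
v -2.56 -4.125 1.29
f 2 4 1
f 5 2 1
f 1 4 3
f 3 5 1
f 2 8 4
f 6 2 5
f 6 8 2
f 4 8 3
f 7 5 3
f 3 8 7
f 7 6 5
f 8 6 7
f 10 9 12
f 10 12 11
f 12 9 13
f 12 13 11
f 13 9 14
f 13 14 11
f 14 9 15
f 14 15 11
f 15 9 16
f 15 16 11
f 16 9 17
f 16 17 11
f 17 9 18
f 17 18 11
f 18 9 19
f 18 19 11
f 19 9 20
f 19 20 11
f 20 9 21
f 20 21 11
f 21 9 22
f 21 22 11
f 22 9 23
f 22 23 11
f 23 9 24
f 23 24 11
f 24 9 25
f 24 25 11
f 25 9 26
f 25 26 11
f 26 9 10
f 26 10 11



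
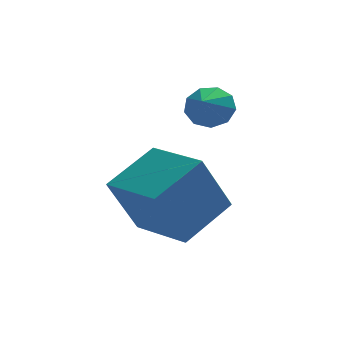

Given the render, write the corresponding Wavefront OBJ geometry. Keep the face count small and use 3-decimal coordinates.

v -1.25 0.107 3.634
v -0.694 0.093 3.989
v -1.65 -0.807 4.226
v -0.999 0.357 4.191
v -1.422 0.504 4.133
v -1.764 0.466 3.841
v -1.866 0.259 3.453
v -1.68 -0.018 3.15
v -1.293 -0.237 3.073
v -0.885 -0.295 3.259
v -0.649 -0.164 3.621
v -3.391 -1.699 0.54
v -4.172 -1.985 2.182
v -2.123 -0.887 1.285
v -2.904 -1.173 2.926
v -2.516 -3.207 0.694
v -3.297 -3.493 2.335
v -1.248 -2.395 1.438
v -2.029 -2.681 3.08
f 2 1 4
f 2 4 3
f 4 1 5
f 4 5 3
f 5 1 6
f 5 6 3
f 6 1 7
f 6 7 3
f 7 1 8
f 7 8 3
f 8 1 9
f 8 9 3
f 9 1 10
f 9 10 3
f 10 1 11
f 10 11 3
f 11 1 2
f 11 2 3
f 13 15 12
f 16 13 12
f 12 15 14
f 14 16 12
f 13 19 15
f 17 13 16
f 17 19 13
f 15 19 14
f 18 16 14
f 14 19 18
f 18 17 16
f 19 17 18



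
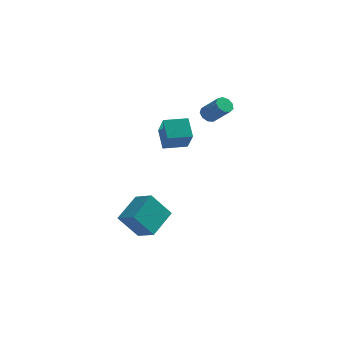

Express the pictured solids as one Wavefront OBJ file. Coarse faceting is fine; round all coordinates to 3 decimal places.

v 0.422 3.251 2.977
v 0.886 3.373 2.617
v 1.902 2.831 3.743
v 1.438 2.709 4.103
v 0.801 3.699 2.851
v 1.817 3.157 3.977
v 0.538 3.815 3.144
v 1.554 3.274 4.27
v 0.221 3.667 3.359
v 1.237 3.126 4.485
v -0.002 3.325 3.395
v 1.014 2.783 4.521
v -0.026 2.947 3.236
v 0.99 2.406 4.362
v 0.159 2.712 2.956
v 1.175 2.171 4.081
v 0.467 2.728 2.685
v 1.483 2.187 3.811
v 0.754 2.989 2.552
v 1.77 2.448 3.677
v -3.949 -1.3 -3.402
v -2.91 -2.044 -2.783
v -3.246 0.391 -2.551
v -2.207 -0.352 -1.931
v -2.853 -1.008 -4.889
v -1.814 -1.751 -4.269
v -2.15 0.684 -4.037
v -1.111 -0.06 -3.418
v -1.539 -0.448 1.941
v -1.086 -1.396 3.251
v -1.97 0.556 2.817
v -1.516 -0.392 4.127
v -0.244 0.132 1.913
v 0.21 -0.816 3.223
v -0.674 1.136 2.789
v -0.221 0.188 4.099
f 2 1 5
f 2 5 3
f 3 5 6
f 3 6 4
f 5 1 7
f 5 7 6
f 6 7 8
f 6 8 4
f 7 1 9
f 7 9 8
f 8 9 10
f 8 10 4
f 9 1 11
f 9 11 10
f 10 11 12
f 10 12 4
f 11 1 13
f 11 13 12
f 12 13 14
f 12 14 4
f 13 1 15
f 13 15 14
f 14 15 16
f 14 16 4
f 15 1 17
f 15 17 16
f 16 17 18
f 16 18 4
f 17 1 19
f 17 19 18
f 18 19 20
f 18 20 4
f 19 1 2
f 19 2 20
f 20 2 3
f 20 3 4
f 22 24 21
f 25 22 21
f 21 24 23
f 23 25 21
f 22 28 24
f 26 22 25
f 26 28 22
f 24 28 23
f 27 25 23
f 23 28 27
f 27 26 25
f 28 26 27
f 30 32 29
f 33 30 29
f 29 32 31
f 31 33 29
f 30 36 32
f 34 30 33
f 34 36 30
f 32 36 31
f 35 33 31
f 31 36 35
f 35 34 33
f 36 34 35



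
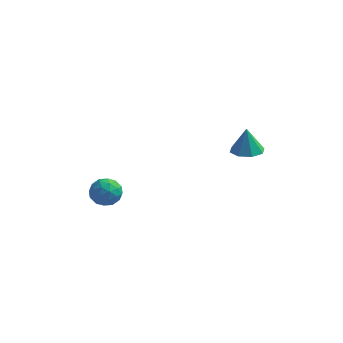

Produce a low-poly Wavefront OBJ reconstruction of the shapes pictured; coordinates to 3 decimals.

v -2.338 0.819 -1.899
v -1.971 0.338 -1.461
v -2.729 -0.098 -2.579
v -2.362 -0.579 -2.141
v -2.959 -0.216 -1.879
v -2.718 0.351 -1.458
v -1.982 -0.111 -2.582
v -1.741 0.456 -2.161
v -1.752 -0.237 -1.883
v -2.356 -0.301 -1.449
v -2.344 0.541 -2.591
v -2.948 0.477 -2.157
v -2.12 0.66 -1.62
v -2.58 -0.42 -2.42
v -2.931 -0.206 -2.266
v -2.716 -0.489 -2.009
v -2.559 0.667 -1.619
v -2.344 0.384 -1.361
v -2.924 0.059 -1.607
v -2.356 -0.144 -2.679
v -2.141 -0.427 -2.421
v -1.984 0.729 -2.031
v -1.769 0.446 -1.774
v -1.776 0.181 -2.433
v -1.776 0.039 -1.61
v -2.006 -0.501 -2.011
v -1.782 -0.226 -2.269
v -1.64 0.108 -2.022
v -2.131 0.001 -1.355
v -2.361 -0.539 -1.756
v -2.712 -0.325 -1.601
v -2.57 0.008 -1.354
v -2.002 -0.337 -1.603
v -2.339 0.779 -2.284
v -2.569 0.239 -2.685
v -2.13 0.232 -2.686
v -1.988 0.565 -2.439
v -2.694 0.741 -2.029
v -2.924 0.201 -2.43
v -3.06 0.132 -2.018
v -2.918 0.466 -1.771
v -2.698 0.577 -2.437
v 3.111 2.077 0.436
v 3.818 1.91 0.504
v 3.029 2.223 1.644
v 3.733 2.458 0.431
v 3.284 2.782 0.362
v 2.733 2.693 0.336
v 2.403 2.243 0.368
v 2.488 1.696 0.44
v 2.938 1.371 0.51
v 3.489 1.46 0.536
f 1 38 17
f 38 12 41
f 17 41 6
f 38 41 17
f 1 17 13
f 17 6 18
f 13 18 2
f 17 18 13
f 1 13 22
f 13 2 23
f 22 23 8
f 13 23 22
f 1 22 34
f 22 8 37
f 34 37 11
f 22 37 34
f 1 34 38
f 34 11 42
f 38 42 12
f 34 42 38
f 2 18 29
f 18 6 32
f 29 32 10
f 18 32 29
f 6 41 19
f 41 12 40
f 19 40 5
f 41 40 19
f 12 42 39
f 42 11 35
f 39 35 3
f 42 35 39
f 11 37 36
f 37 8 24
f 36 24 7
f 37 24 36
f 8 23 28
f 23 2 25
f 28 25 9
f 23 25 28
f 4 30 16
f 30 10 31
f 16 31 5
f 30 31 16
f 4 16 14
f 16 5 15
f 14 15 3
f 16 15 14
f 4 14 21
f 14 3 20
f 21 20 7
f 14 20 21
f 4 21 26
f 21 7 27
f 26 27 9
f 21 27 26
f 4 26 30
f 26 9 33
f 30 33 10
f 26 33 30
f 5 31 19
f 31 10 32
f 19 32 6
f 31 32 19
f 3 15 39
f 15 5 40
f 39 40 12
f 15 40 39
f 7 20 36
f 20 3 35
f 36 35 11
f 20 35 36
f 9 27 28
f 27 7 24
f 28 24 8
f 27 24 28
f 10 33 29
f 33 9 25
f 29 25 2
f 33 25 29
f 44 43 46
f 44 46 45
f 46 43 47
f 46 47 45
f 47 43 48
f 47 48 45
f 48 43 49
f 48 49 45
f 49 43 50
f 49 50 45
f 50 43 51
f 50 51 45
f 51 43 52
f 51 52 45
f 52 43 44
f 52 44 45



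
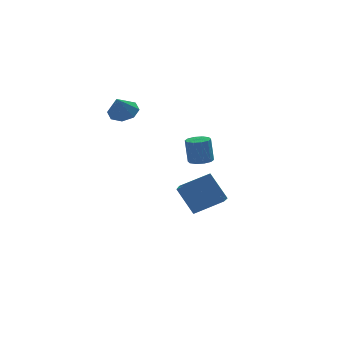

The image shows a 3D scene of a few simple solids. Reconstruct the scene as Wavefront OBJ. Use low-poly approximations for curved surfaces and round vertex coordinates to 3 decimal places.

v 0.052 2.575 -2.96
v -0.09 1.243 -2.161
v 1.705 2.789 -2.308
v 1.563 1.457 -1.509
v 0.737 1.643 -4.391
v 0.595 0.311 -3.592
v 2.39 1.857 -3.739
v 2.248 0.525 -2.94
v 0.113 -2.746 1.18
v 0.702 -2.527 1.217
v 0.577 -2.416 2.576
v -0.013 -2.634 2.54
v 0.464 -2.223 1.17
v 0.339 -2.112 2.53
v 0.091 -2.118 1.127
v -0.034 -2.007 2.487
v -0.273 -2.253 1.104
v -0.398 -2.142 2.464
v -0.49 -2.576 1.111
v -0.616 -2.465 2.47
v -0.477 -2.964 1.144
v -0.602 -2.853 2.503
v -0.239 -3.268 1.19
v -0.364 -3.157 2.55
v 0.134 -3.373 1.233
v 0.009 -3.262 2.593
v 0.498 -3.238 1.256
v 0.373 -3.127 2.616
v 0.716 -2.915 1.25
v 0.59 -2.804 2.609
v -2.717 2.43 2.858
v -1.95 2.116 2.996
v -3.163 1.81 3.922
v -2.041 2.682 3.288
v -2.527 3.1 3.328
v -3.125 3.126 3.093
v -3.484 2.744 2.72
v -3.394 2.179 2.428
v -2.907 1.76 2.388
v -2.309 1.734 2.623
f 2 4 1
f 5 2 1
f 1 4 3
f 3 5 1
f 2 8 4
f 6 2 5
f 6 8 2
f 4 8 3
f 7 5 3
f 3 8 7
f 7 6 5
f 8 6 7
f 10 9 13
f 10 13 11
f 11 13 14
f 11 14 12
f 13 9 15
f 13 15 14
f 14 15 16
f 14 16 12
f 15 9 17
f 15 17 16
f 16 17 18
f 16 18 12
f 17 9 19
f 17 19 18
f 18 19 20
f 18 20 12
f 19 9 21
f 19 21 20
f 20 21 22
f 20 22 12
f 21 9 23
f 21 23 22
f 22 23 24
f 22 24 12
f 23 9 25
f 23 25 24
f 24 25 26
f 24 26 12
f 25 9 27
f 25 27 26
f 26 27 28
f 26 28 12
f 27 9 29
f 27 29 28
f 28 29 30
f 28 30 12
f 29 9 10
f 29 10 30
f 30 10 11
f 30 11 12
f 32 31 34
f 32 34 33
f 34 31 35
f 34 35 33
f 35 31 36
f 35 36 33
f 36 31 37
f 36 37 33
f 37 31 38
f 37 38 33
f 38 31 39
f 38 39 33
f 39 31 40
f 39 40 33
f 40 31 32
f 40 32 33



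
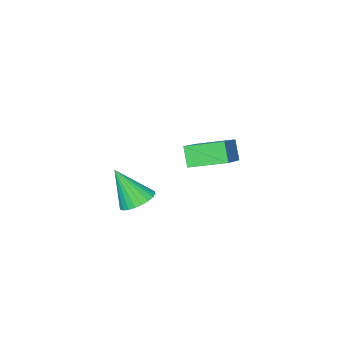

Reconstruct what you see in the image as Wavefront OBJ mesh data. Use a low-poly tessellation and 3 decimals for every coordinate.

v 1.371 0.99 1.969
v 2.117 1.328 1.924
v 1.849 0.15 3.571
v 1.957 1.551 2.089
v 1.708 1.688 2.235
v 1.408 1.72 2.341
v 1.102 1.64 2.39
v 0.837 1.461 2.375
v 0.653 1.21 2.299
v 0.579 0.926 2.172
v 0.626 0.651 2.014
v 0.786 0.428 1.85
v 1.035 0.291 1.703
v 1.335 0.26 1.598
v 1.641 0.339 1.548
v 1.906 0.518 1.563
v 2.089 0.769 1.64
v 2.163 1.053 1.767
v -3.362 -0.614 1.292
v -3.609 -1.145 2.224
v -4.477 0.663 1.725
v -4.723 0.133 2.656
v -1.777 0.427 2.304
v -2.023 -0.103 3.235
v -2.891 1.705 2.736
v -3.138 1.174 3.668
f 2 1 4
f 2 4 3
f 4 1 5
f 4 5 3
f 5 1 6
f 5 6 3
f 6 1 7
f 6 7 3
f 7 1 8
f 7 8 3
f 8 1 9
f 8 9 3
f 9 1 10
f 9 10 3
f 10 1 11
f 10 11 3
f 11 1 12
f 11 12 3
f 12 1 13
f 12 13 3
f 13 1 14
f 13 14 3
f 14 1 15
f 14 15 3
f 15 1 16
f 15 16 3
f 16 1 17
f 16 17 3
f 17 1 18
f 17 18 3
f 18 1 2
f 18 2 3
f 20 22 19
f 23 20 19
f 19 22 21
f 21 23 19
f 20 26 22
f 24 20 23
f 24 26 20
f 22 26 21
f 25 23 21
f 21 26 25
f 25 24 23
f 26 24 25



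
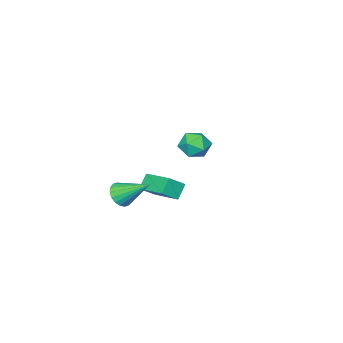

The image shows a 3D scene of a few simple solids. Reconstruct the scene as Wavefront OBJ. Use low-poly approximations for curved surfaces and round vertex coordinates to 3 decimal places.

v 2.752 -3.183 -3.19
v 3.459 -2.806 -3.312
v 2.128 -1.617 -1.97
v 3.253 -2.679 -3.579
v 2.948 -2.652 -3.77
v 2.605 -2.73 -3.845
v 2.29 -2.898 -3.791
v 2.067 -3.122 -3.618
v 1.98 -3.358 -3.36
v 2.046 -3.559 -3.068
v 2.251 -3.686 -2.8
v 2.556 -3.713 -2.61
v 2.9 -3.635 -2.534
v 3.214 -3.467 -2.588
v 3.437 -3.243 -2.762
v 3.524 -3.007 -3.02
v -0.239 -3.931 -4.759
v -0.921 -4.12 -3.957
v -0.093 -1.933 -4.164
v -0.775 -2.122 -3.362
v 0.635 -4.198 -4.078
v -0.047 -4.387 -3.276
v 0.781 -2.2 -3.483
v 0.099 -2.389 -2.681
v 2.619 2.953 2.287
v 2.977 3.31 3.025
v 2.623 1.65 2.915
v 2.981 2.007 3.653
v 2.139 2.202 3.426
v 2.136 3.007 3.038
v 3.464 1.953 2.902
v 3.461 2.758 2.514
v 3.499 2.691 3.405
v 2.68 2.845 3.728
v 2.92 2.115 2.212
v 2.101 2.269 2.535
f 2 1 4
f 2 4 3
f 4 1 5
f 4 5 3
f 5 1 6
f 5 6 3
f 6 1 7
f 6 7 3
f 7 1 8
f 7 8 3
f 8 1 9
f 8 9 3
f 9 1 10
f 9 10 3
f 10 1 11
f 10 11 3
f 11 1 12
f 11 12 3
f 12 1 13
f 12 13 3
f 13 1 14
f 13 14 3
f 14 1 15
f 14 15 3
f 15 1 16
f 15 16 3
f 16 1 2
f 16 2 3
f 18 20 17
f 21 18 17
f 17 20 19
f 19 21 17
f 18 24 20
f 22 18 21
f 22 24 18
f 20 24 19
f 23 21 19
f 19 24 23
f 23 22 21
f 24 22 23
f 25 36 30
f 25 30 26
f 25 26 32
f 25 32 35
f 25 35 36
f 26 30 34
f 30 36 29
f 36 35 27
f 35 32 31
f 32 26 33
f 28 34 29
f 28 29 27
f 28 27 31
f 28 31 33
f 28 33 34
f 29 34 30
f 27 29 36
f 31 27 35
f 33 31 32
f 34 33 26



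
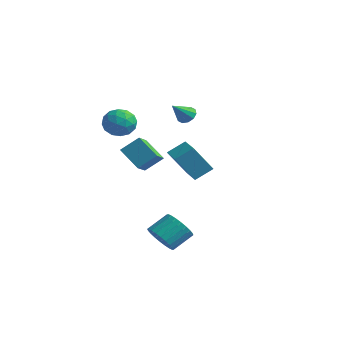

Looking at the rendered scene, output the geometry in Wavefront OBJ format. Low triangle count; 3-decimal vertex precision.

v -2.85 1.428 -0.33
v -2.411 2.451 0.434
v -2.42 2.567 -2.102
v -1.981 3.59 -1.337
v -1.399 0.83 -0.363
v -0.96 1.853 0.402
v -0.969 1.969 -2.134
v -0.53 2.992 -1.37
v 2.417 -3.426 -4.412
v 3.154 -3.106 -5.056
v 3.4 -1.894 -4.173
v 2.663 -2.214 -3.528
v 2.83 -2.926 -5.212
v 3.076 -1.714 -4.329
v 2.443 -2.823 -5.246
v 2.689 -1.611 -4.363
v 2.052 -2.811 -5.153
v 2.298 -1.599 -4.27
v 1.717 -2.893 -4.948
v 1.963 -1.681 -4.064
v 1.488 -3.057 -4.66
v 1.734 -1.844 -3.777
v 1.401 -3.276 -4.335
v 1.647 -2.064 -3.451
v 1.468 -3.518 -4.021
v 1.714 -2.306 -3.138
v 1.68 -3.746 -3.767
v 1.926 -2.534 -2.884
v 2.004 -3.926 -3.611
v 2.25 -2.714 -2.728
v 2.391 -4.029 -3.577
v 2.637 -2.817 -2.694
v 2.782 -4.041 -3.67
v 3.028 -2.829 -2.787
v 3.117 -3.959 -3.876
v 3.363 -2.747 -2.992
v 3.346 -3.796 -4.163
v 3.592 -2.583 -3.28
v 3.433 -3.576 -4.489
v 3.679 -2.364 -3.605
v 3.366 -3.334 -4.802
v 3.612 -2.122 -3.919
v -3.706 3.653 1.992
v -3.094 3.885 2.211
v -3.614 2.447 3.008
v -3.397 4.064 2.452
v -3.817 4.087 2.517
v -4.196 3.944 2.382
v -4.387 3.69 2.098
v -4.318 3.422 1.773
v -4.016 3.243 1.532
v -3.595 3.22 1.467
v -3.217 3.363 1.602
v -3.025 3.617 1.887
v -1.785 -2.154 2.914
v -1.065 -2.789 2.483
v -2.115 -3.331 4.097
v -1.395 -3.966 3.666
v -1.094 -3.087 4.158
v -0.89 -2.359 3.427
v -2.29 -3.761 3.153
v -2.086 -3.033 2.422
v -1.378 -3.782 2.631
v -0.638 -3.365 3.252
v -2.542 -2.755 3.328
v -1.802 -2.338 3.949
v -1.396 -2.368 2.594
v -1.784 -3.752 3.986
v -1.607 -3.235 4.274
v -1.184 -3.608 4.021
v -1.293 -2.116 3.149
v -0.87 -2.489 2.896
v -0.887 -2.664 3.88
v -2.31 -3.631 3.684
v -1.887 -4.004 3.431
v -1.996 -2.512 2.559
v -1.573 -2.885 2.306
v -2.293 -3.456 2.7
v -1.157 -3.325 2.428
v -1.351 -4.017 3.124
v -1.877 -3.896 2.823
v -1.757 -3.469 2.393
v -0.722 -3.08 2.793
v -0.916 -3.772 3.489
v -0.739 -3.255 3.778
v -0.619 -2.827 3.348
v -0.906 -3.664 2.88
v -2.264 -2.348 3.091
v -2.458 -3.04 3.787
v -2.561 -3.293 3.232
v -2.441 -2.865 2.802
v -1.829 -2.103 3.456
v -2.023 -2.795 4.152
v -1.423 -2.651 4.187
v -1.303 -2.224 3.757
v -2.274 -2.456 3.7
v -2.043 -0.885 -1.014
v -1.446 -1.885 -0.438
v -3.408 -1.069 0.082
v -2.811 -2.07 0.658
v -1.429 0.01 -0.098
v -0.832 -0.991 0.478
v -2.794 -0.175 0.998
v -2.197 -1.175 1.574
f 2 4 1
f 5 2 1
f 1 4 3
f 3 5 1
f 2 8 4
f 6 2 5
f 6 8 2
f 4 8 3
f 7 5 3
f 3 8 7
f 7 6 5
f 8 6 7
f 10 9 13
f 10 13 11
f 11 13 14
f 11 14 12
f 13 9 15
f 13 15 14
f 14 15 16
f 14 16 12
f 15 9 17
f 15 17 16
f 16 17 18
f 16 18 12
f 17 9 19
f 17 19 18
f 18 19 20
f 18 20 12
f 19 9 21
f 19 21 20
f 20 21 22
f 20 22 12
f 21 9 23
f 21 23 22
f 22 23 24
f 22 24 12
f 23 9 25
f 23 25 24
f 24 25 26
f 24 26 12
f 25 9 27
f 25 27 26
f 26 27 28
f 26 28 12
f 27 9 29
f 27 29 28
f 28 29 30
f 28 30 12
f 29 9 31
f 29 31 30
f 30 31 32
f 30 32 12
f 31 9 33
f 31 33 32
f 32 33 34
f 32 34 12
f 33 9 35
f 33 35 34
f 34 35 36
f 34 36 12
f 35 9 37
f 35 37 36
f 36 37 38
f 36 38 12
f 37 9 39
f 37 39 38
f 38 39 40
f 38 40 12
f 39 9 41
f 39 41 40
f 40 41 42
f 40 42 12
f 41 9 10
f 41 10 42
f 42 10 11
f 42 11 12
f 44 43 46
f 44 46 45
f 46 43 47
f 46 47 45
f 47 43 48
f 47 48 45
f 48 43 49
f 48 49 45
f 49 43 50
f 49 50 45
f 50 43 51
f 50 51 45
f 51 43 52
f 51 52 45
f 52 43 53
f 52 53 45
f 53 43 54
f 53 54 45
f 54 43 44
f 54 44 45
f 55 92 71
f 92 66 95
f 71 95 60
f 92 95 71
f 55 71 67
f 71 60 72
f 67 72 56
f 71 72 67
f 55 67 76
f 67 56 77
f 76 77 62
f 67 77 76
f 55 76 88
f 76 62 91
f 88 91 65
f 76 91 88
f 55 88 92
f 88 65 96
f 92 96 66
f 88 96 92
f 56 72 83
f 72 60 86
f 83 86 64
f 72 86 83
f 60 95 73
f 95 66 94
f 73 94 59
f 95 94 73
f 66 96 93
f 96 65 89
f 93 89 57
f 96 89 93
f 65 91 90
f 91 62 78
f 90 78 61
f 91 78 90
f 62 77 82
f 77 56 79
f 82 79 63
f 77 79 82
f 58 84 70
f 84 64 85
f 70 85 59
f 84 85 70
f 58 70 68
f 70 59 69
f 68 69 57
f 70 69 68
f 58 68 75
f 68 57 74
f 75 74 61
f 68 74 75
f 58 75 80
f 75 61 81
f 80 81 63
f 75 81 80
f 58 80 84
f 80 63 87
f 84 87 64
f 80 87 84
f 59 85 73
f 85 64 86
f 73 86 60
f 85 86 73
f 57 69 93
f 69 59 94
f 93 94 66
f 69 94 93
f 61 74 90
f 74 57 89
f 90 89 65
f 74 89 90
f 63 81 82
f 81 61 78
f 82 78 62
f 81 78 82
f 64 87 83
f 87 63 79
f 83 79 56
f 87 79 83
f 98 100 97
f 101 98 97
f 97 100 99
f 99 101 97
f 98 104 100
f 102 98 101
f 102 104 98
f 100 104 99
f 103 101 99
f 99 104 103
f 103 102 101
f 104 102 103



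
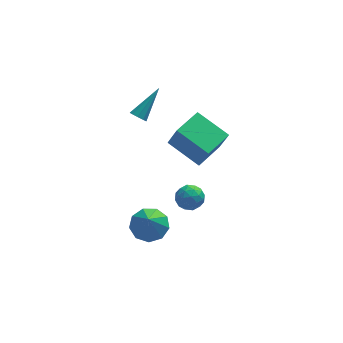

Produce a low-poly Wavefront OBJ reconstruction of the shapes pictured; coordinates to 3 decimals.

v -1.362 -0.929 -1.402
v -0.69 -1.355 -1.206
v -1.95 -2.045 -1.814
v -1.278 -2.471 -1.618
v -1.742 -2.144 -1.027
v -1.379 -1.454 -0.772
v -1.261 -1.946 -2.248
v -0.898 -1.256 -1.993
v -0.627 -1.984 -1.729
v -0.924 -2.106 -0.974
v -1.716 -1.294 -2.046
v -2.013 -1.416 -1.291
v -0.974 -1.044 -1.268
v -1.666 -2.356 -1.752
v -1.938 -2.163 -1.404
v -1.543 -2.414 -1.289
v -1.379 -1.102 -1.013
v -0.984 -1.352 -0.898
v -1.602 -1.816 -0.792
v -1.656 -2.048 -2.122
v -1.261 -2.298 -2.007
v -1.097 -0.986 -1.731
v -0.702 -1.237 -1.616
v -1.038 -1.584 -2.228
v -0.542 -1.664 -1.46
v -0.888 -2.32 -1.702
v -0.878 -2.012 -2.072
v -0.665 -1.606 -1.923
v -0.717 -1.736 -1.017
v -1.062 -2.392 -1.259
v -1.335 -2.199 -0.911
v -1.122 -1.794 -0.761
v -0.68 -2.106 -1.324
v -1.578 -1.008 -1.761
v -1.923 -1.664 -2.003
v -1.518 -1.606 -2.259
v -1.305 -1.201 -2.109
v -1.752 -1.08 -1.318
v -2.098 -1.736 -1.56
v -1.975 -1.794 -1.097
v -1.762 -1.388 -0.948
v -1.96 -1.294 -1.696
v -2.195 0.066 1.589
v -1.806 -0.431 3.049
v -0.903 1.358 1.685
v -0.514 0.861 3.144
v -0.786 -1.281 0.756
v -0.397 -1.778 2.215
v 0.506 0.011 0.851
v 0.895 -0.486 2.311
v -3.337 -0.925 -4.469
v -2.329 -1.275 -4.551
v -3.503 -1.735 -3.031
v -2.344 -0.637 -4.193
v -2.823 -0.133 -3.964
v -3.543 0 -3.972
v -4.166 -0.299 -4.213
v -4.401 -0.891 -4.573
v -4.138 -1.498 -4.886
v -3.5 -1.838 -5.003
v -2.786 -1.749 -4.871
v -3.499 1.638 2.447
v -3.291 1.879 2.048
v -2.241 2.682 3.733
v -3.565 2.06 2.168
v -3.807 2.044 2.419
v -3.905 1.837 2.682
v -3.813 1.538 2.836
v -3.574 1.285 2.807
v -3.3 1.198 2.61
v -3.119 1.316 2.336
v -3.115 1.586 2.115
f 1 38 17
f 38 12 41
f 17 41 6
f 38 41 17
f 1 17 13
f 17 6 18
f 13 18 2
f 17 18 13
f 1 13 22
f 13 2 23
f 22 23 8
f 13 23 22
f 1 22 34
f 22 8 37
f 34 37 11
f 22 37 34
f 1 34 38
f 34 11 42
f 38 42 12
f 34 42 38
f 2 18 29
f 18 6 32
f 29 32 10
f 18 32 29
f 6 41 19
f 41 12 40
f 19 40 5
f 41 40 19
f 12 42 39
f 42 11 35
f 39 35 3
f 42 35 39
f 11 37 36
f 37 8 24
f 36 24 7
f 37 24 36
f 8 23 28
f 23 2 25
f 28 25 9
f 23 25 28
f 4 30 16
f 30 10 31
f 16 31 5
f 30 31 16
f 4 16 14
f 16 5 15
f 14 15 3
f 16 15 14
f 4 14 21
f 14 3 20
f 21 20 7
f 14 20 21
f 4 21 26
f 21 7 27
f 26 27 9
f 21 27 26
f 4 26 30
f 26 9 33
f 30 33 10
f 26 33 30
f 5 31 19
f 31 10 32
f 19 32 6
f 31 32 19
f 3 15 39
f 15 5 40
f 39 40 12
f 15 40 39
f 7 20 36
f 20 3 35
f 36 35 11
f 20 35 36
f 9 27 28
f 27 7 24
f 28 24 8
f 27 24 28
f 10 33 29
f 33 9 25
f 29 25 2
f 33 25 29
f 44 46 43
f 47 44 43
f 43 46 45
f 45 47 43
f 44 50 46
f 48 44 47
f 48 50 44
f 46 50 45
f 49 47 45
f 45 50 49
f 49 48 47
f 50 48 49
f 52 51 54
f 52 54 53
f 54 51 55
f 54 55 53
f 55 51 56
f 55 56 53
f 56 51 57
f 56 57 53
f 57 51 58
f 57 58 53
f 58 51 59
f 58 59 53
f 59 51 60
f 59 60 53
f 60 51 61
f 60 61 53
f 61 51 52
f 61 52 53
f 63 62 65
f 63 65 64
f 65 62 66
f 65 66 64
f 66 62 67
f 66 67 64
f 67 62 68
f 67 68 64
f 68 62 69
f 68 69 64
f 69 62 70
f 69 70 64
f 70 62 71
f 70 71 64
f 71 62 72
f 71 72 64
f 72 62 63
f 72 63 64



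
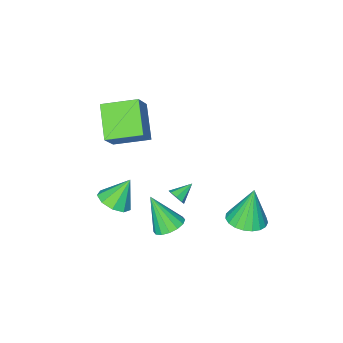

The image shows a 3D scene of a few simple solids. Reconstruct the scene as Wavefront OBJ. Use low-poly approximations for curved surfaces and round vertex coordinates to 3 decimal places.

v -1.701 -0.435 -2.988
v -1.479 -0.164 -2.604
v -2.659 -0.385 -2.472
v -1.623 0.07 -2.892
v -1.811 0.008 -3.237
v -1.935 -0.314 -3.436
v -1.922 -0.707 -3.372
v -1.779 -0.94 -3.084
v -1.59 -0.878 -2.739
v -1.466 -0.556 -2.54
v 0.193 -2.904 -4.007
v 1.005 -2.832 -3.52
v -0.653 -2.676 -2.633
v 0.82 -2.246 -3.731
v 0.341 -1.968 -4.072
v -0.207 -2.128 -4.382
v -0.568 -2.652 -4.517
v -0.573 -3.293 -4.414
v -0.22 -3.753 -4.12
v 0.327 -3.815 -3.773
v 0.81 -3.452 -3.536
v -3.667 2.472 -3.771
v -2.818 1.901 -3.589
v -4.113 2.468 -1.709
v -2.664 2.304 -3.555
v -2.684 2.736 -3.558
v -2.874 3.122 -3.598
v -3.201 3.396 -3.668
v -3.609 3.511 -3.756
v -4.027 3.445 -3.847
v -4.382 3.212 -3.924
v -4.614 2.851 -3.975
v -4.683 2.424 -3.991
v -4.575 2.006 -3.968
v -4.311 1.668 -3.912
v -3.936 1.469 -3.832
v -3.514 1.444 -3.74
v -3.118 1.597 -3.655
v -2.117 -3.145 2.129
v -1.18 -2.589 3.472
v -1.24 -1.732 0.931
v -0.303 -1.175 2.274
v -0.757 -4.365 1.686
v 0.18 -3.808 3.029
v 0.12 -2.951 0.488
v 1.057 -2.395 1.831
v 0.52 1.703 -2.029
v 1.171 1.335 -2.366
v 0.84 0.717 -0.331
v 1.324 1.689 -2.189
v 1.262 2.047 -1.969
v 1.001 2.313 -1.766
v 0.611 2.415 -1.633
v 0.197 2.327 -1.606
v -0.131 2.072 -1.693
v -0.284 1.718 -1.869
v -0.222 1.36 -2.089
v 0.039 1.094 -2.293
v 0.429 0.991 -2.426
v 0.843 1.08 -2.452
f 2 1 4
f 2 4 3
f 4 1 5
f 4 5 3
f 5 1 6
f 5 6 3
f 6 1 7
f 6 7 3
f 7 1 8
f 7 8 3
f 8 1 9
f 8 9 3
f 9 1 10
f 9 10 3
f 10 1 2
f 10 2 3
f 12 11 14
f 12 14 13
f 14 11 15
f 14 15 13
f 15 11 16
f 15 16 13
f 16 11 17
f 16 17 13
f 17 11 18
f 17 18 13
f 18 11 19
f 18 19 13
f 19 11 20
f 19 20 13
f 20 11 21
f 20 21 13
f 21 11 12
f 21 12 13
f 23 22 25
f 23 25 24
f 25 22 26
f 25 26 24
f 26 22 27
f 26 27 24
f 27 22 28
f 27 28 24
f 28 22 29
f 28 29 24
f 29 22 30
f 29 30 24
f 30 22 31
f 30 31 24
f 31 22 32
f 31 32 24
f 32 22 33
f 32 33 24
f 33 22 34
f 33 34 24
f 34 22 35
f 34 35 24
f 35 22 36
f 35 36 24
f 36 22 37
f 36 37 24
f 37 22 38
f 37 38 24
f 38 22 23
f 38 23 24
f 40 42 39
f 43 40 39
f 39 42 41
f 41 43 39
f 40 46 42
f 44 40 43
f 44 46 40
f 42 46 41
f 45 43 41
f 41 46 45
f 45 44 43
f 46 44 45
f 48 47 50
f 48 50 49
f 50 47 51
f 50 51 49
f 51 47 52
f 51 52 49
f 52 47 53
f 52 53 49
f 53 47 54
f 53 54 49
f 54 47 55
f 54 55 49
f 55 47 56
f 55 56 49
f 56 47 57
f 56 57 49
f 57 47 58
f 57 58 49
f 58 47 59
f 58 59 49
f 59 47 60
f 59 60 49
f 60 47 48
f 60 48 49



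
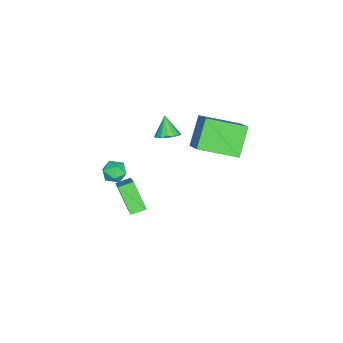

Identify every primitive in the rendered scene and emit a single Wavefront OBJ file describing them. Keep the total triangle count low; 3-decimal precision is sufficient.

v -0.091 1.601 2.283
v 1.071 2.322 3.257
v -0.733 3.531 1.619
v 0.43 4.253 2.593
v 1.09 1.527 0.927
v 2.253 2.249 1.901
v 0.449 3.458 0.263
v 1.611 4.179 1.237
v 1.337 0.492 1.635
v 1.859 0.661 1.982
v 0.783 0.168 2.625
v 1.671 0.939 1.968
v 1.393 1.098 1.864
v 1.099 1.094 1.699
v 0.87 0.928 1.517
v 0.766 0.646 1.366
v 0.814 0.323 1.287
v 1.003 0.045 1.302
v 1.281 -0.114 1.406
v 1.574 -0.11 1.571
v 1.804 0.055 1.753
v 1.908 0.338 1.904
v 0.745 -2.471 -3.629
v 2.253 -1.781 -2.34
v 0.274 -1.818 -3.427
v 1.782 -1.128 -2.139
v 1.438 -1.572 -4.921
v 2.946 -0.882 -3.633
v 0.967 -0.919 -4.72
v 2.475 -0.229 -3.431
v 2.154 -1.404 -1.11
v 2.83 -1.481 -1.294
v 2.29 -2.179 -0.286
v 2.966 -2.256 -0.47
v 2.749 -1.657 -0.171
v 2.665 -1.177 -0.68
v 2.455 -2.483 -0.9
v 2.371 -2.003 -1.409
v 3.016 -2.148 -1.164
v 3.197 -1.637 -0.714
v 1.923 -2.023 -0.866
v 2.104 -1.512 -0.416
f 2 4 1
f 5 2 1
f 1 4 3
f 3 5 1
f 2 8 4
f 6 2 5
f 6 8 2
f 4 8 3
f 7 5 3
f 3 8 7
f 7 6 5
f 8 6 7
f 10 9 12
f 10 12 11
f 12 9 13
f 12 13 11
f 13 9 14
f 13 14 11
f 14 9 15
f 14 15 11
f 15 9 16
f 15 16 11
f 16 9 17
f 16 17 11
f 17 9 18
f 17 18 11
f 18 9 19
f 18 19 11
f 19 9 20
f 19 20 11
f 20 9 21
f 20 21 11
f 21 9 22
f 21 22 11
f 22 9 10
f 22 10 11
f 24 26 23
f 27 24 23
f 23 26 25
f 25 27 23
f 24 30 26
f 28 24 27
f 28 30 24
f 26 30 25
f 29 27 25
f 25 30 29
f 29 28 27
f 30 28 29
f 31 42 36
f 31 36 32
f 31 32 38
f 31 38 41
f 31 41 42
f 32 36 40
f 36 42 35
f 42 41 33
f 41 38 37
f 38 32 39
f 34 40 35
f 34 35 33
f 34 33 37
f 34 37 39
f 34 39 40
f 35 40 36
f 33 35 42
f 37 33 41
f 39 37 38
f 40 39 32

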